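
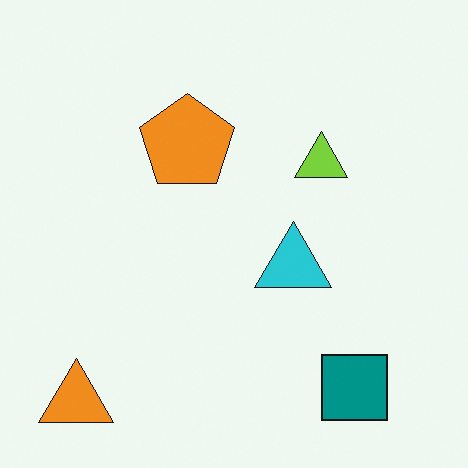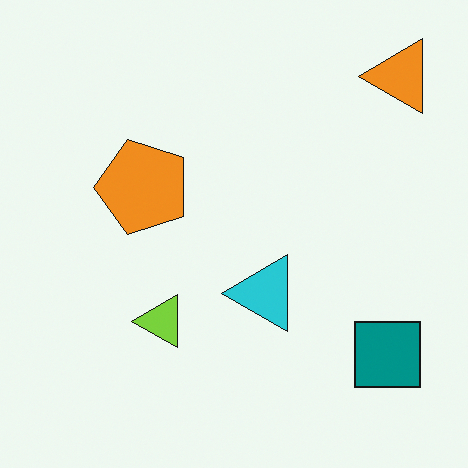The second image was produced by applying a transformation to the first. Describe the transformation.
The second image is the first transposed (reflected across the top-left ↔ bottom-right diagonal).

Shapes have swapped their row and column positions — what was in the top-right is now in the bottom-left — a diagonal reflection.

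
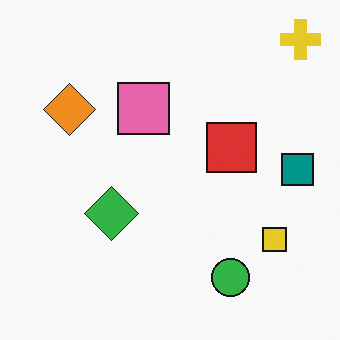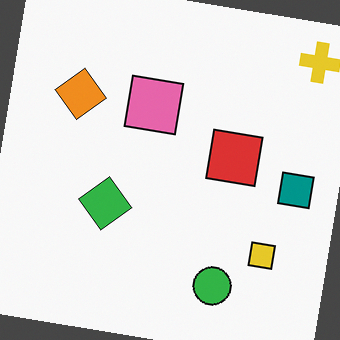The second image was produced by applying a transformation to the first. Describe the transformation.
Rotated clockwise by a slight angle.

Every shape is tilted by the same angle and the image corners show triangular fill wedges — a whole-image rotation by a non-right angle.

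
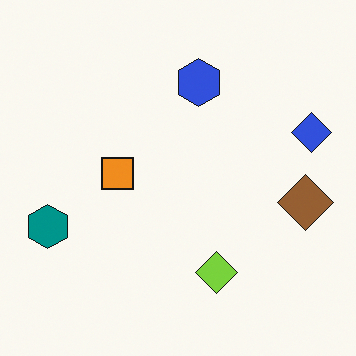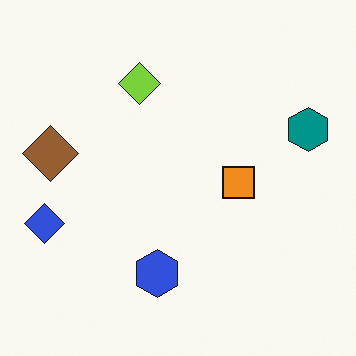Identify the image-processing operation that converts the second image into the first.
This is the original image rotated 180°.

The blue diamond sits in the left of the second image and the right of the first — consistent with a whole-image 180° rotation.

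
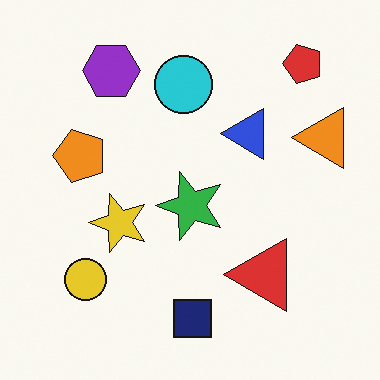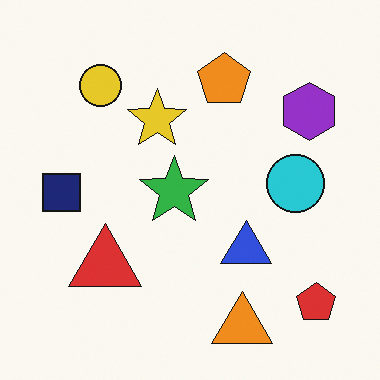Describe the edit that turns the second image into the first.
Rotated 90° counter-clockwise.

The red pentagon sits in the bottom-right of the second image and the top-right of the first — consistent with a whole-image 90° counter-clockwise rotation.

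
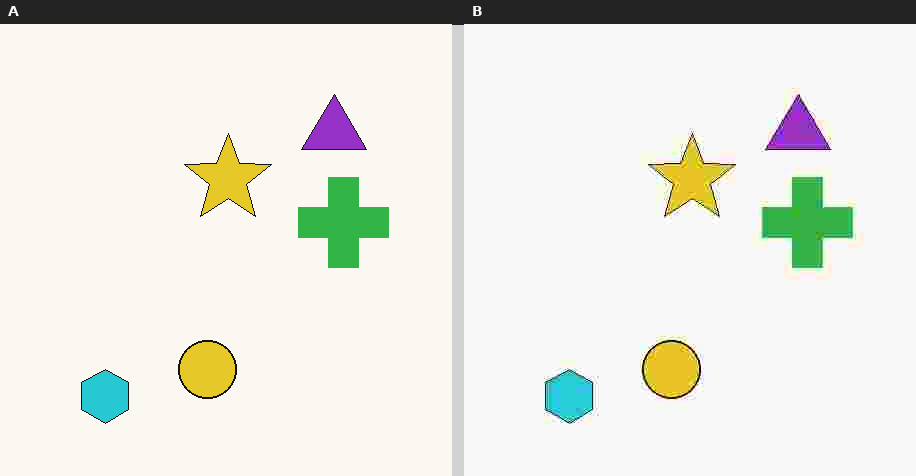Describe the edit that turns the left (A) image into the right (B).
The image was degraded with heavy JPEG compression.

Blocky 8×8 compression artifacts appear around shape edges and the flat background shows ringing — characteristic JPEG degradation.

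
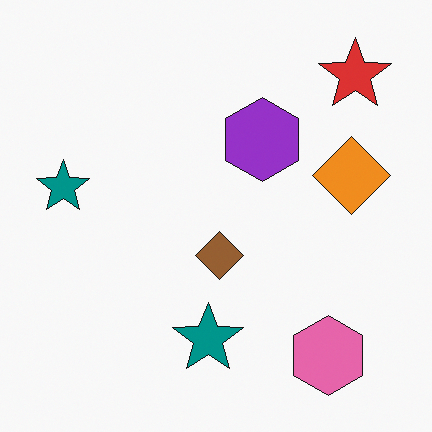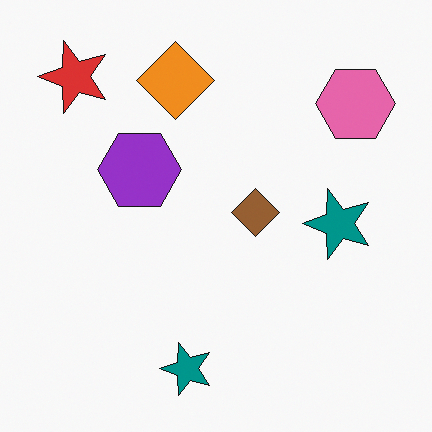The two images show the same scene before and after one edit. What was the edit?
The transformation is: rotated 90° counter-clockwise.

The red star sits in the top-right of the first image and the top-left of the second — consistent with a whole-image 90° counter-clockwise rotation.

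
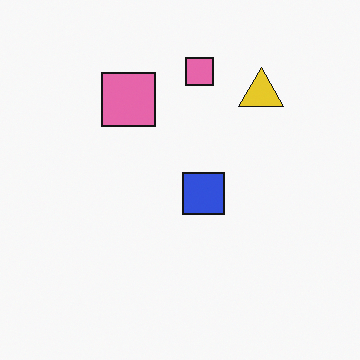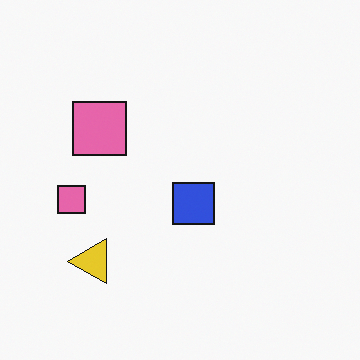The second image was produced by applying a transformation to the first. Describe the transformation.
Transposed (reflected across the top-left ↔ bottom-right diagonal).

Shapes have swapped their row and column positions — what was in the top-right is now in the bottom-left — a diagonal reflection.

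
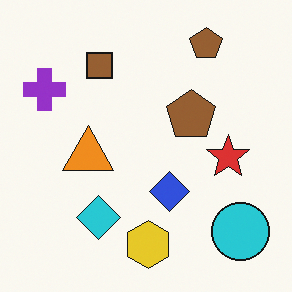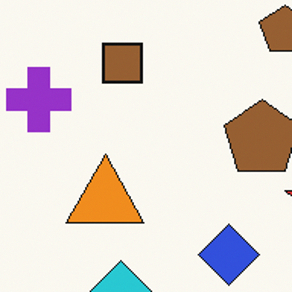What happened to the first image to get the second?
It was cropped slightly and scaled back up.

The visible shapes are larger and the field of view is narrower; shapes near the original edges may be partly or wholly outside the frame — a crop-and-rescale.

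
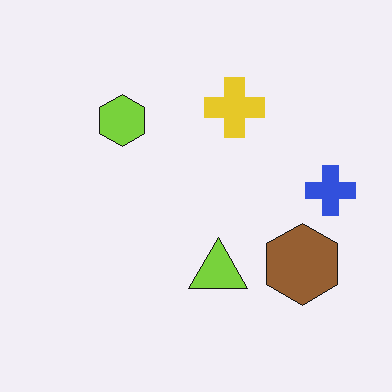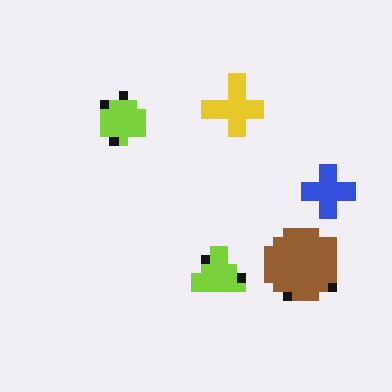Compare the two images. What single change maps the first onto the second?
Heavily pixelated into large blocks.

Shapes are reduced to large square blocks; fine edges and outlines are lost — a downscale-then-upscale (mosaic) effect.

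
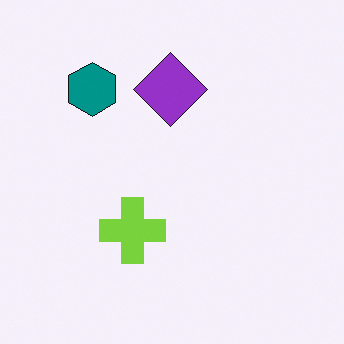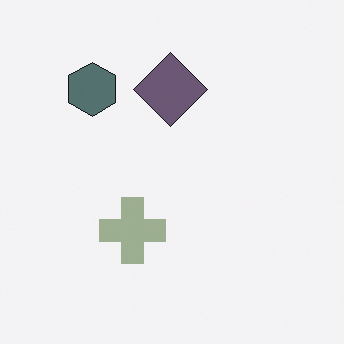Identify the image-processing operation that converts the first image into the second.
This is the original image made much more muted (saturation change).

All colors are more muted and greyish — a global saturation change.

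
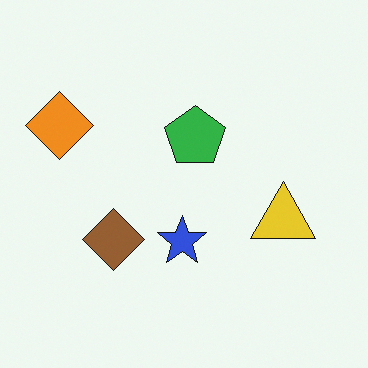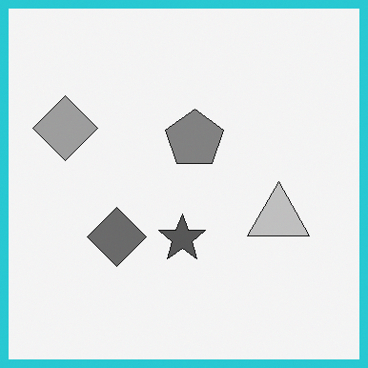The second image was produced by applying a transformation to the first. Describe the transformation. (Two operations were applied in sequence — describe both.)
Converted to grayscale, then framed with a cyan border.

All color is removed — every shape is now a shade of grey. A solid cyan frame runs around the edge of the second image, with the content slightly shrunk inside it.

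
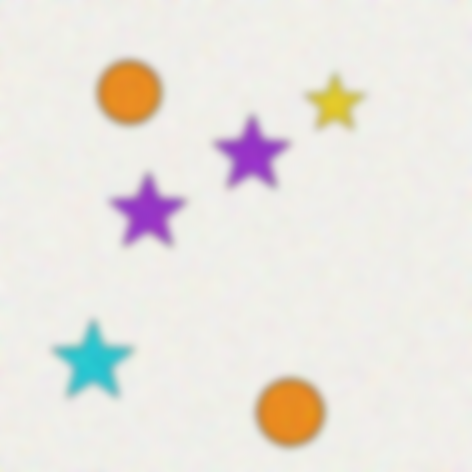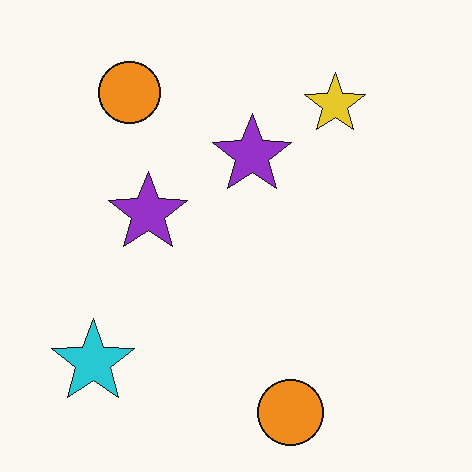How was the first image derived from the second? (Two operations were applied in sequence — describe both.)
It was degraded with heavy additive noise, then noticeably gaussian-blurred.

Random speckle covers the whole image, including the flat background. Shape edges and outlines are uniformly softened across the whole image.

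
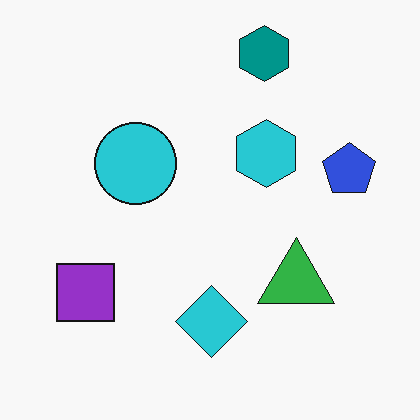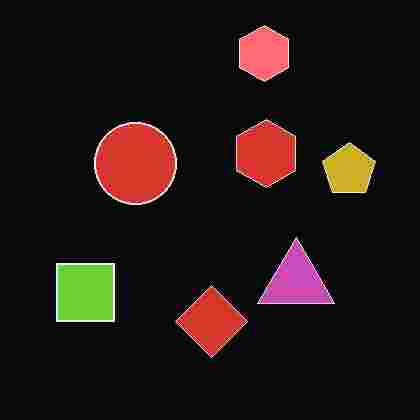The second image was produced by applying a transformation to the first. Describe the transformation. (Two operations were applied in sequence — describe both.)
The second image is the first color-inverted (negative), then heavily JPEG-compressed with obvious blocking artifacts.

The light background has become dark and every shape's color is its complement — a photographic negative. Blocky 8×8 compression artifacts appear around shape edges and the flat background shows ringing — characteristic JPEG degradation.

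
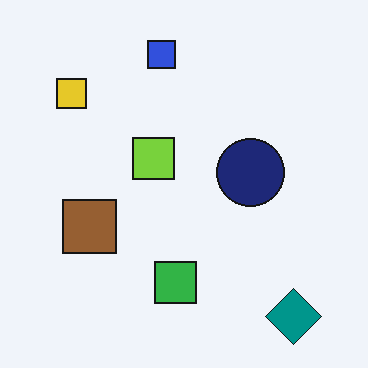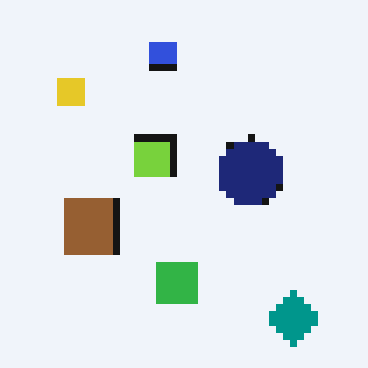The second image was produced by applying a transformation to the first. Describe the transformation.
The image was pixelated into visible square blocks.

Shapes are reduced to large square blocks; fine edges and outlines are lost — a downscale-then-upscale (mosaic) effect.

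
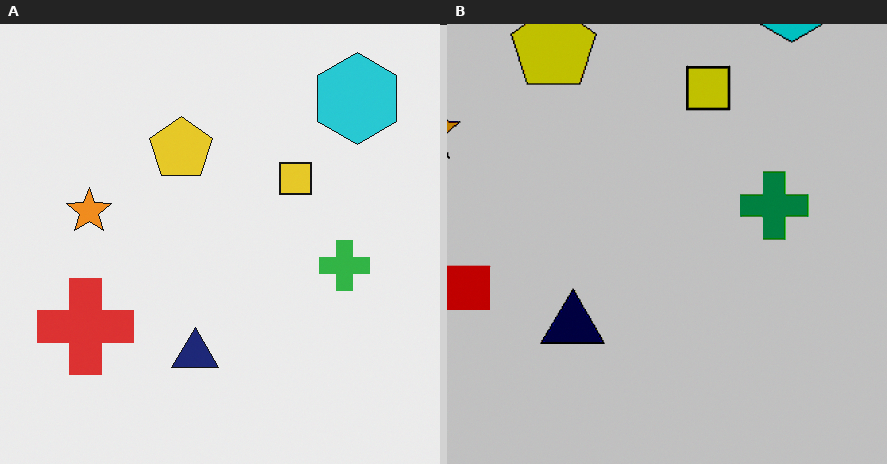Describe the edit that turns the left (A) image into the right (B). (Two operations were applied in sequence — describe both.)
Cropped to a modestly smaller region and rescaled, then aggressively posterized.

The visible shapes are larger and the field of view is narrower; shapes near the original edges may be partly or wholly outside the frame — a crop-and-rescale. Each flat color has snapped to a coarser quantized level — most visibly, the near-white background has dropped to a flat grey.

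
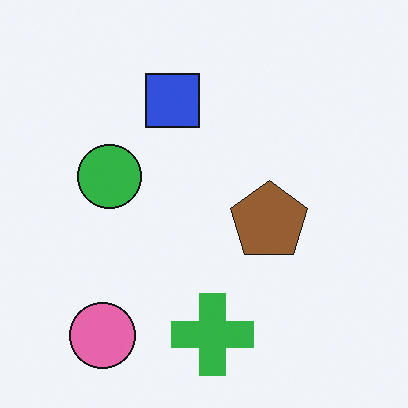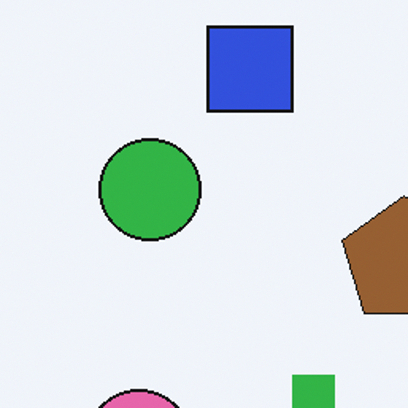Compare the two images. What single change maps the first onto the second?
This is the original image cropped slightly and scaled back up.

The visible shapes are larger and the field of view is narrower; shapes near the original edges may be partly or wholly outside the frame — a crop-and-rescale.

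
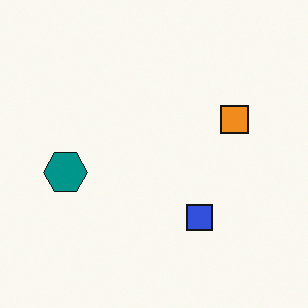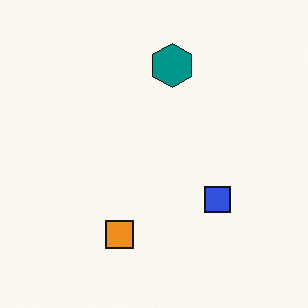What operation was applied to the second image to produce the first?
The first image is the second transposed (reflected across the top-left ↔ bottom-right diagonal).

Shapes have swapped their row and column positions — what was in the top-right is now in the bottom-left — a diagonal reflection.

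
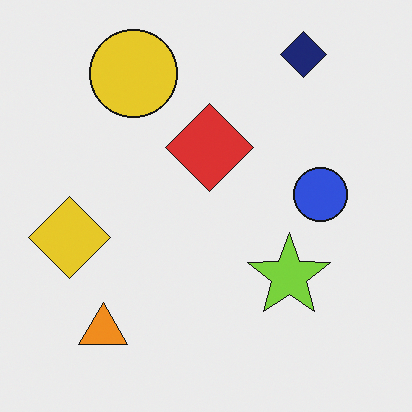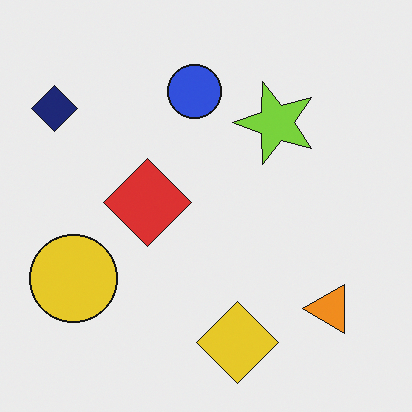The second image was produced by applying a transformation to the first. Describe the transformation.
It was rotated 90° counter-clockwise.

The navy diamond sits in the top-right of the first image and the top-left of the second — consistent with a whole-image 90° counter-clockwise rotation.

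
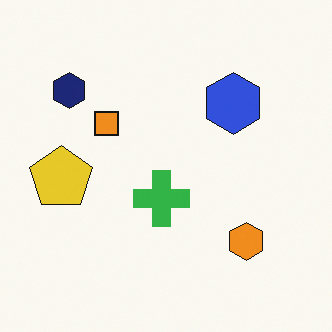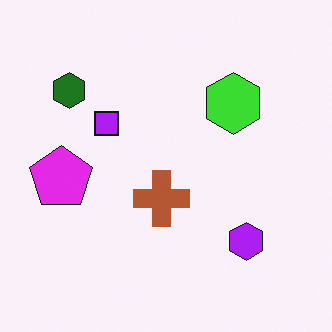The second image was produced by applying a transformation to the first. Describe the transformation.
The second image is the first hue-shifted through roughly half the color wheel.

Every shape's color has rotated by the same amount around the hue wheel — a uniform hue shift.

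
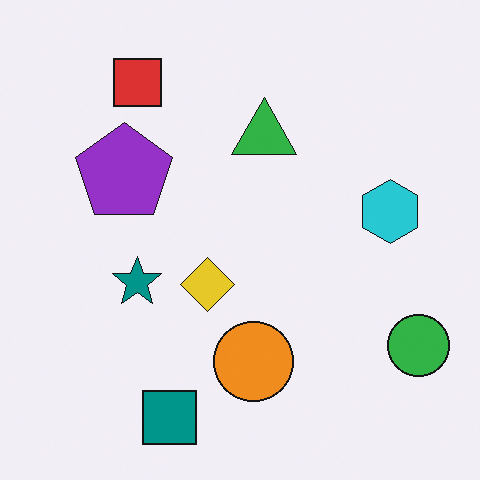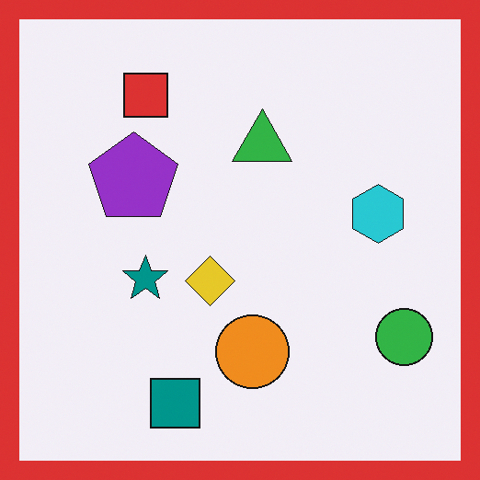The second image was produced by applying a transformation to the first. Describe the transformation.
The transformation is: framed with a red border.

A solid red frame runs around the edge of the second image, with the content slightly shrunk inside it.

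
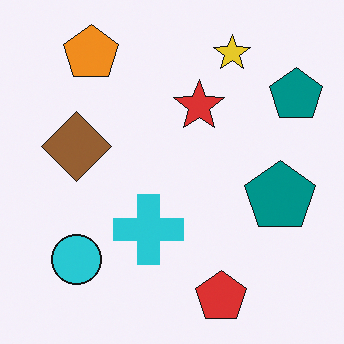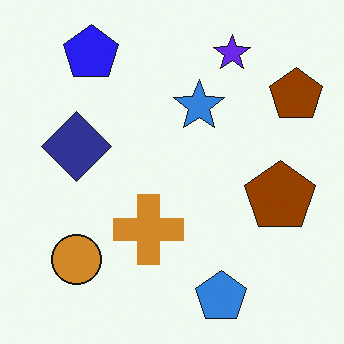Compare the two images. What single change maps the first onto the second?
The image was hue-shifted through roughly half the color wheel.

Every shape's color has rotated by the same amount around the hue wheel — a uniform hue shift.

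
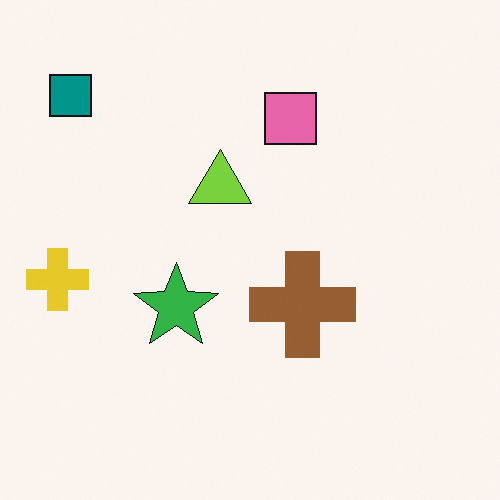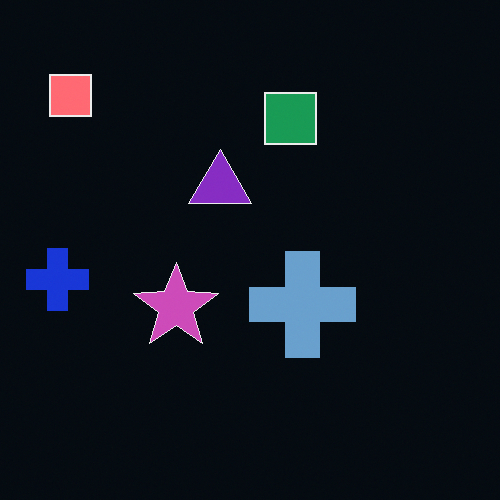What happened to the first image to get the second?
The image was color-inverted (negative).

The light background has become dark and every shape's color is its complement — a photographic negative.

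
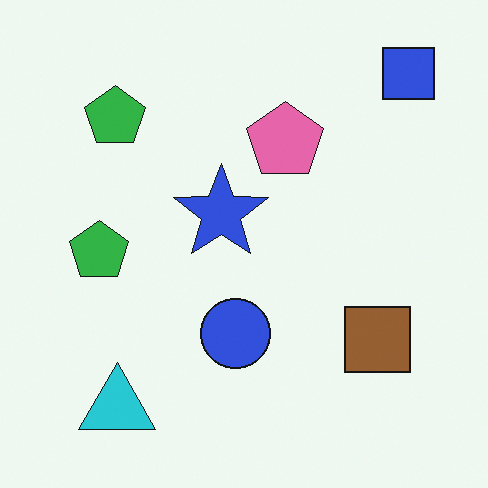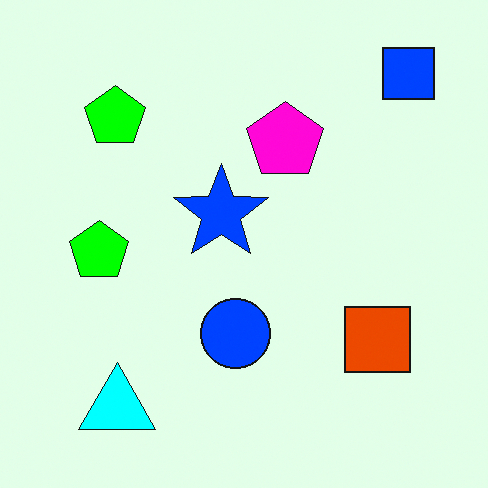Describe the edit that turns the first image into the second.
The second image is the first made much more vivid (saturation change).

All colors are more vivid — a global saturation change.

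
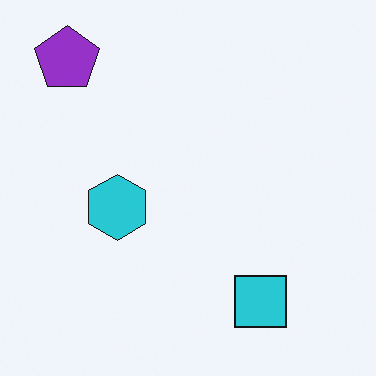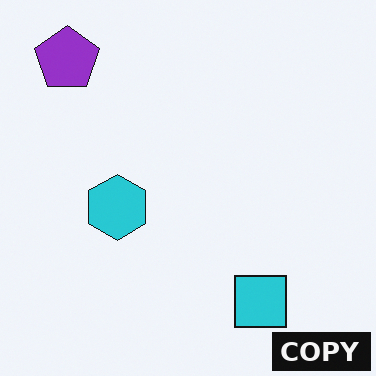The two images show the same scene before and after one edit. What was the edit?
The transformation is: watermarked with the text "COPY" in the lower-right corner.

A dark label reading "COPY" appears in the lower-right corner.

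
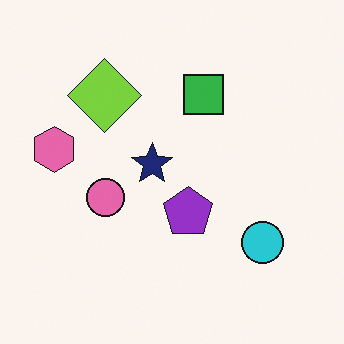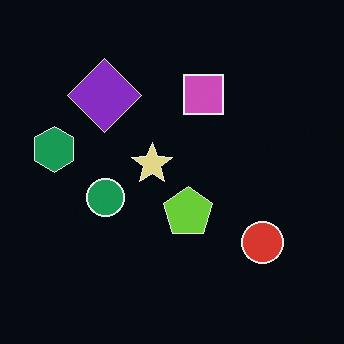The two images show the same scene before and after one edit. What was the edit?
The transformation is: color-inverted (negative).

The light background has become dark and every shape's color is its complement — a photographic negative.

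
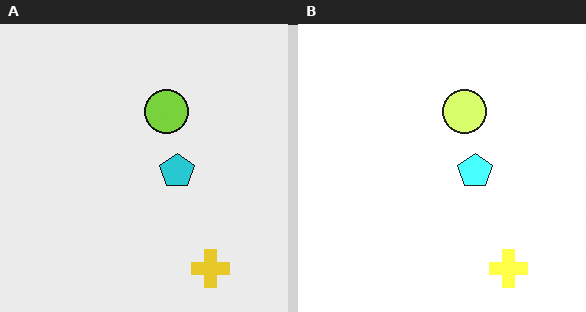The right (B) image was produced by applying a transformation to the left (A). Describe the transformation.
The transformation is: noticeably brightened.

Every pixel — background and shapes alike — is uniformly brightened.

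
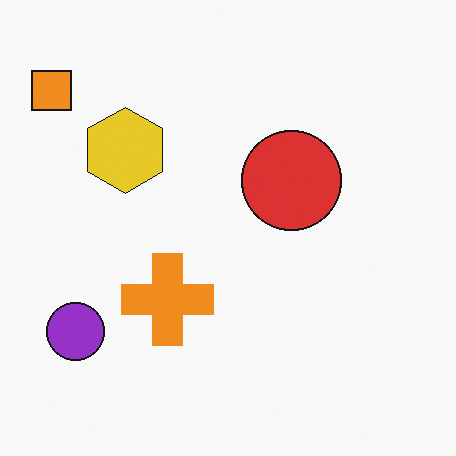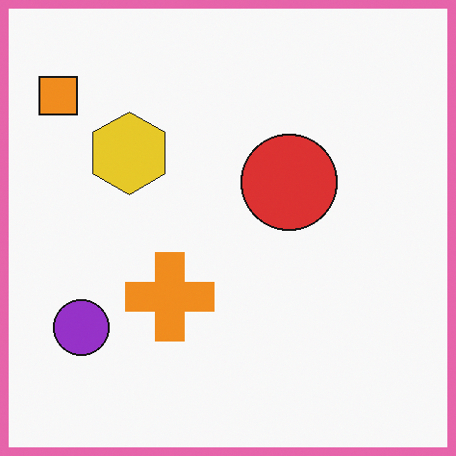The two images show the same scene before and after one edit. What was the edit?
Framed with a pink border.

A solid pink frame runs around the edge of the second image, with the content slightly shrunk inside it.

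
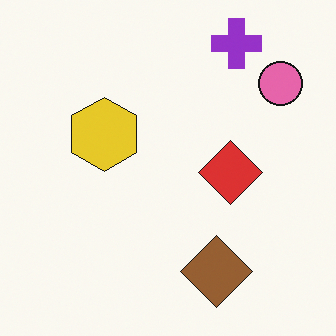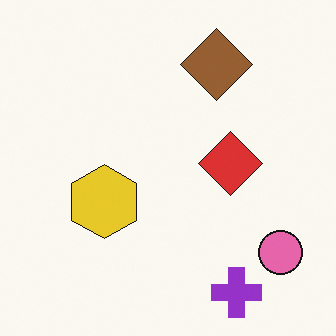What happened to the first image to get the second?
It was flipped vertically (top ↔ bottom).

The purple cross is in the top-right of the first image and the bottom-right of the second — shapes on opposite sides of the horizontal midline have swapped in a mirror flip.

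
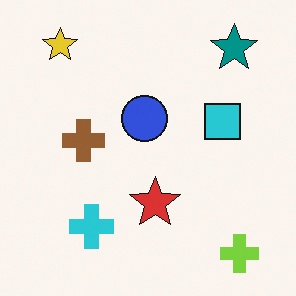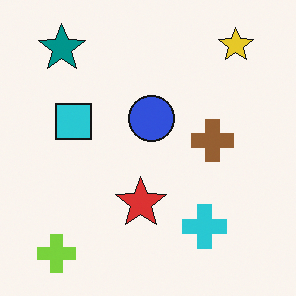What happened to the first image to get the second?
The image was flipped horizontally (left ↔ right).

The lime cross is in the bottom-right of the first image and the bottom-left of the second — shapes on opposite sides of the vertical midline have swapped in a mirror flip.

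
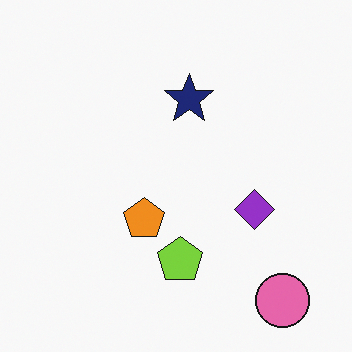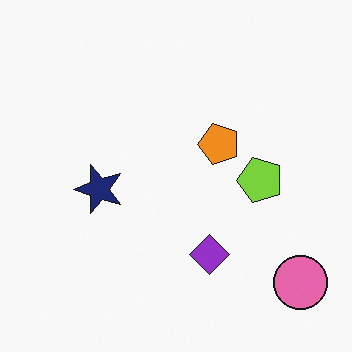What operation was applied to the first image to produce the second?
The image was transposed (reflected across the top-left ↔ bottom-right diagonal).

Shapes have swapped their row and column positions — what was in the top-right is now in the bottom-left — a diagonal reflection.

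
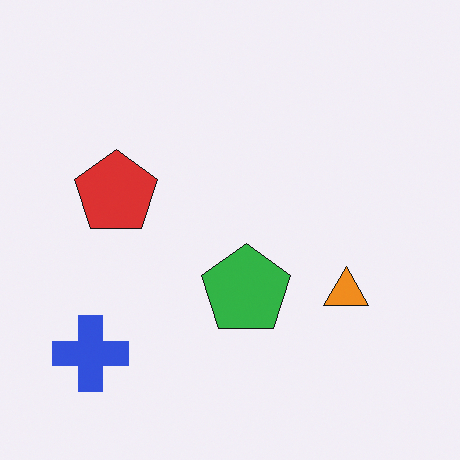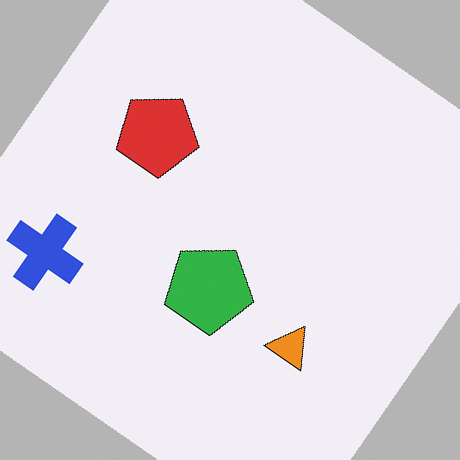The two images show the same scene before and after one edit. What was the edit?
Rotated clockwise by a large amount — several tens of degrees.

Every shape is tilted by the same angle and the image corners show triangular fill wedges — a whole-image rotation by a non-right angle.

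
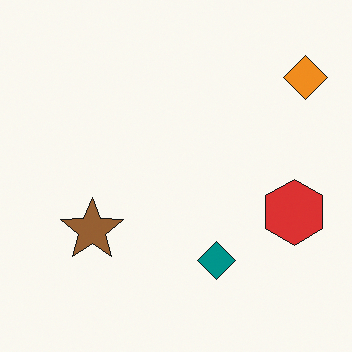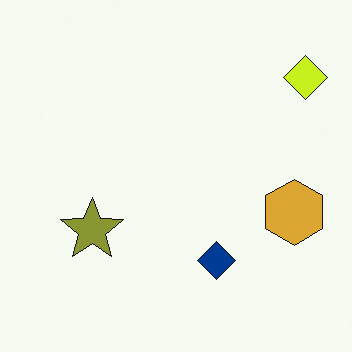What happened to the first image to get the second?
The transformation is: hue-shifted slightly.

Every shape's color has rotated by the same amount around the hue wheel — a uniform hue shift.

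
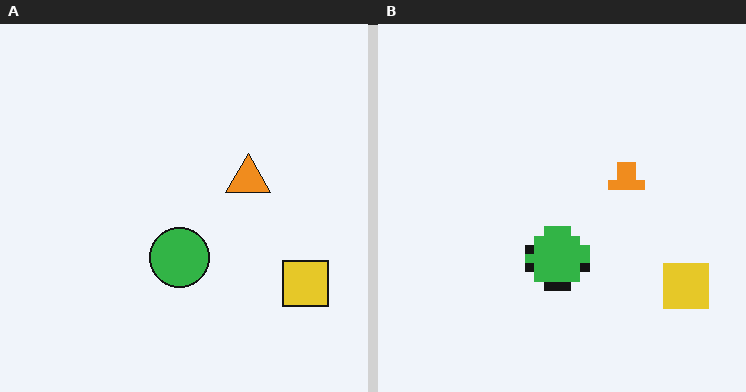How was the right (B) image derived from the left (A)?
The right (B) image is the left (A) coarsely pixelated.

Shapes are reduced to large square blocks; fine edges and outlines are lost — a downscale-then-upscale (mosaic) effect.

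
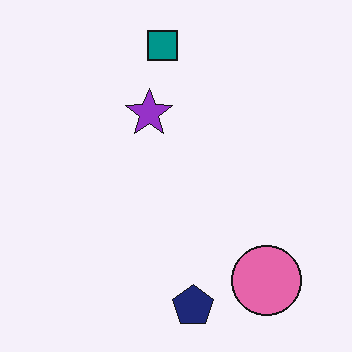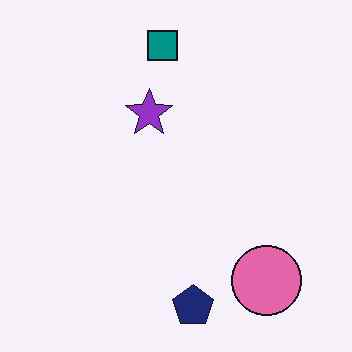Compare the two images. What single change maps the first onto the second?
This is the original image JPEG-compressed with visible artifacts.

Blocky 8×8 compression artifacts appear around shape edges and the flat background shows ringing — characteristic JPEG degradation.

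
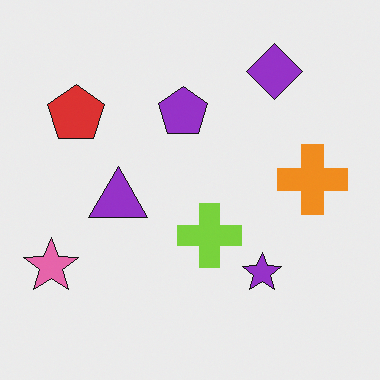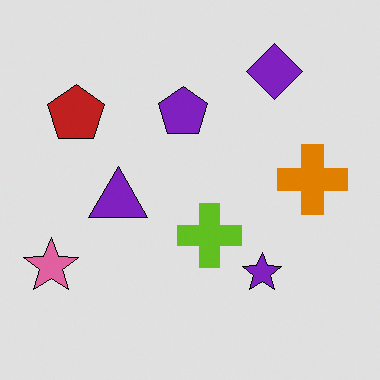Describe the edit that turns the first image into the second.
The second image is the first moderately posterized.

Each flat color has snapped to a coarser quantized level — most visibly, the near-white background has dropped to a flat grey.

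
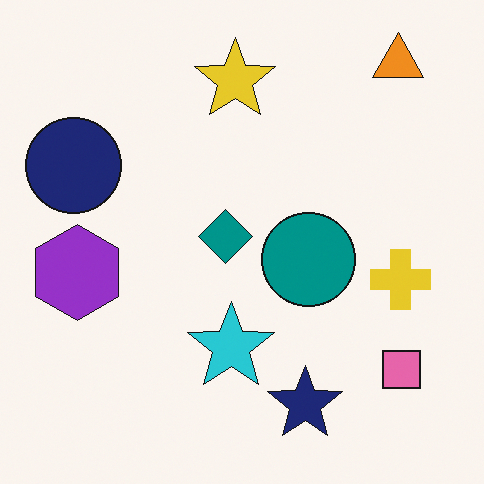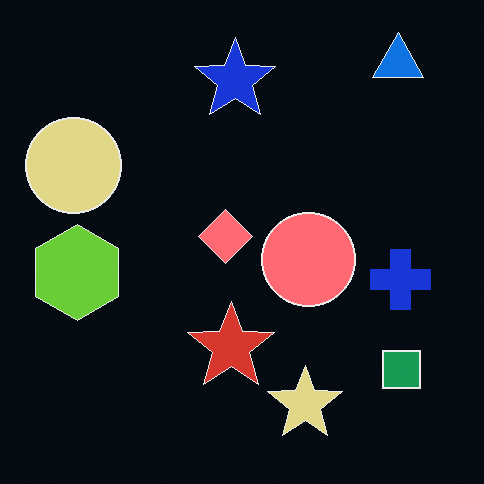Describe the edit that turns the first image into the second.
The image was color-inverted (negative).

The light background has become dark and every shape's color is its complement — a photographic negative.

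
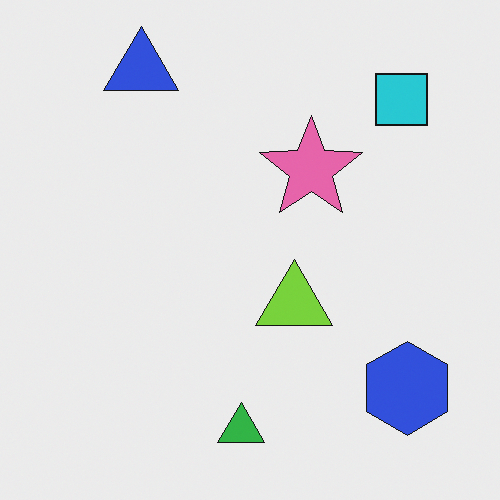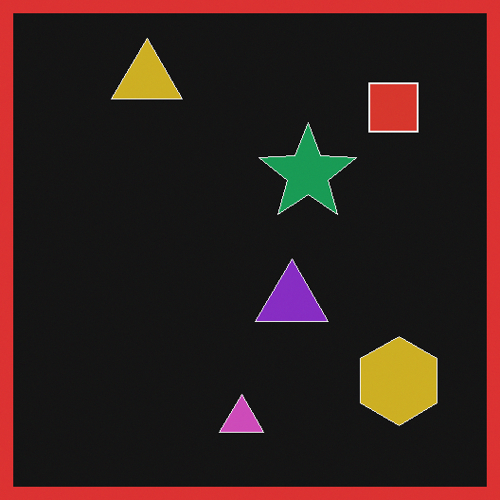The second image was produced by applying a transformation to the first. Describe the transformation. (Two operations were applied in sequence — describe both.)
It was color-inverted (negative), then framed with a red border.

The light background has become dark and every shape's color is its complement — a photographic negative. A solid red frame runs around the edge of the second image, with the content slightly shrunk inside it.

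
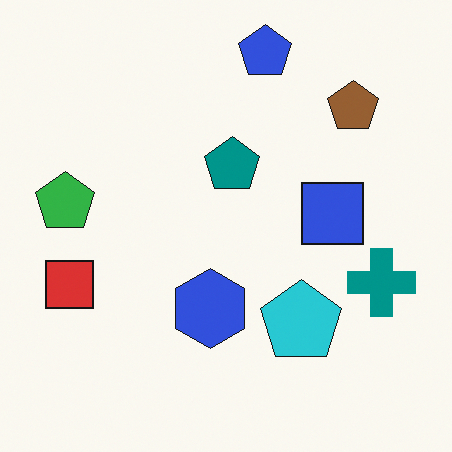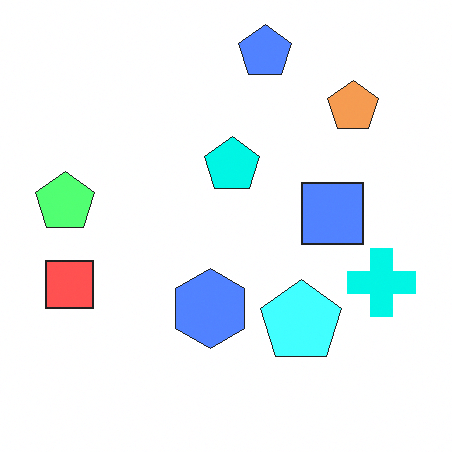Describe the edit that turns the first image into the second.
The transformation is: noticeably brightened.

Every pixel — background and shapes alike — is uniformly brightened.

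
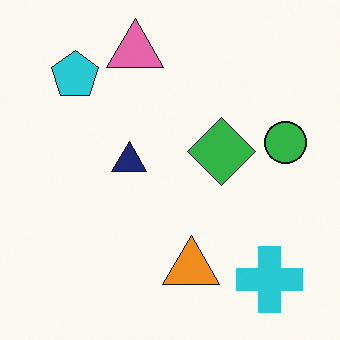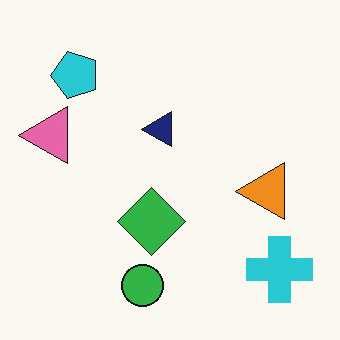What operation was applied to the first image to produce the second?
The image was transposed (reflected across the top-left ↔ bottom-right diagonal).

Shapes have swapped their row and column positions — what was in the top-right is now in the bottom-left — a diagonal reflection.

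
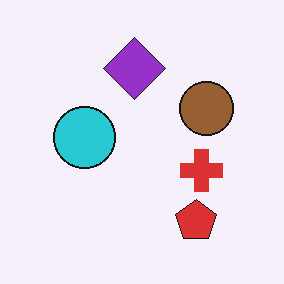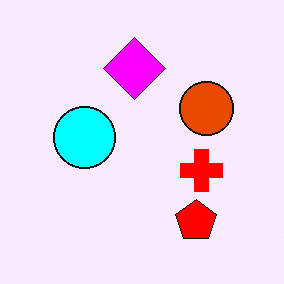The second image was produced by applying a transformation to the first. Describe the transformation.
The transformation is: heavily oversaturated.

All colors are more vivid — a global saturation change.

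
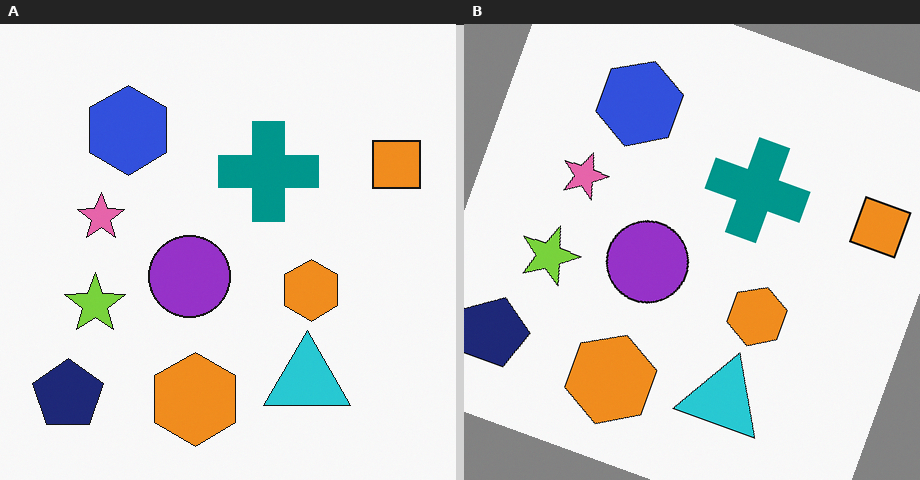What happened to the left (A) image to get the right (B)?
This is the original image rotated clockwise by a moderate amount.

Every shape is tilted by the same angle and the image corners show triangular fill wedges — a whole-image rotation by a non-right angle.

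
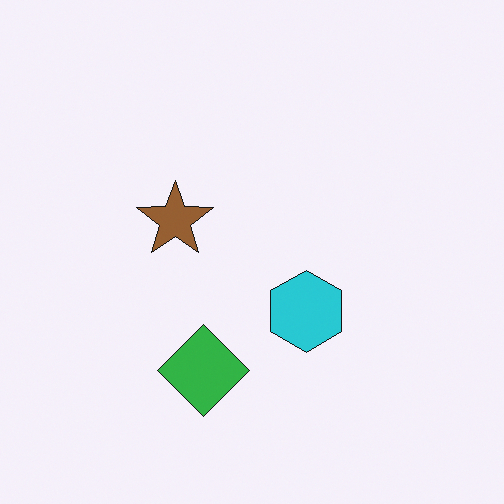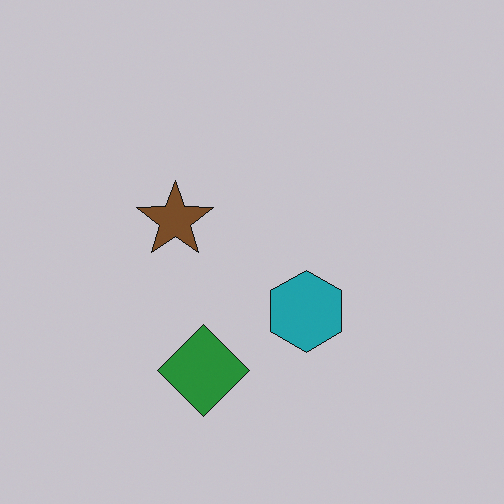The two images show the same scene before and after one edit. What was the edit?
The transformation is: slightly darkened.

Every pixel — background and shapes alike — is uniformly darkened.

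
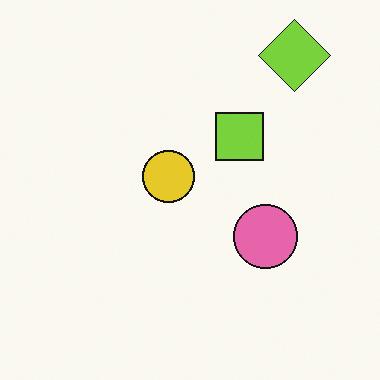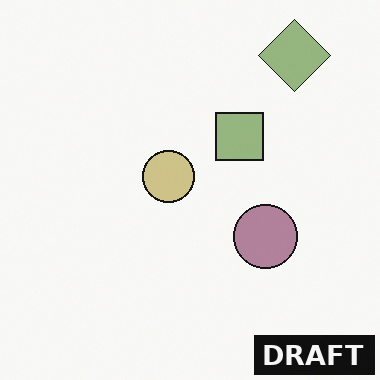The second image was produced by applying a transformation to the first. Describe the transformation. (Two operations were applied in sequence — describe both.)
The transformation is: made much more muted (saturation change), then watermarked with the text "DRAFT" in the lower-right corner.

All colors are more muted and greyish — a global saturation change. A dark label reading "DRAFT" appears in the lower-right corner.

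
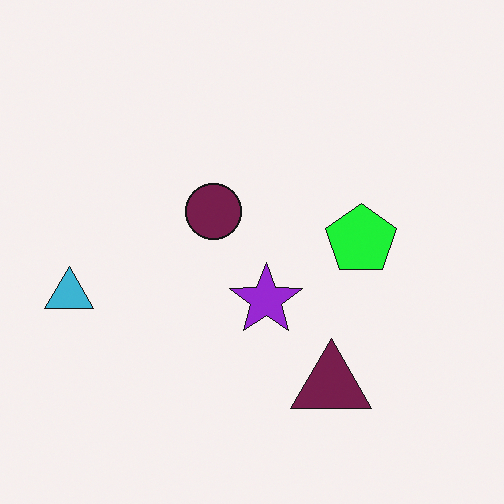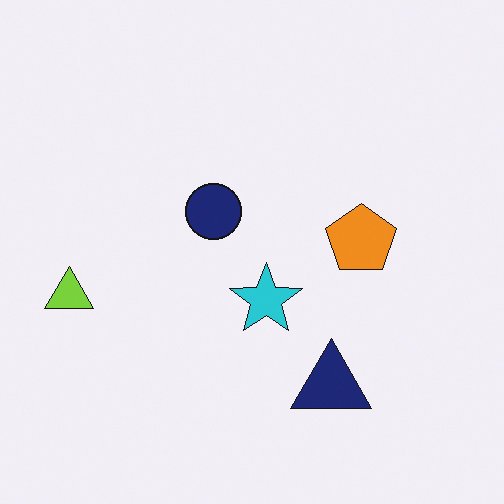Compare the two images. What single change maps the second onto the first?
This is the original image hue-shifted through roughly a third of the color wheel.

Every shape's color has rotated by the same amount around the hue wheel — a uniform hue shift.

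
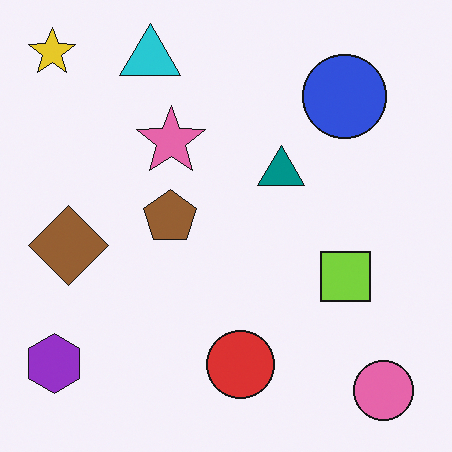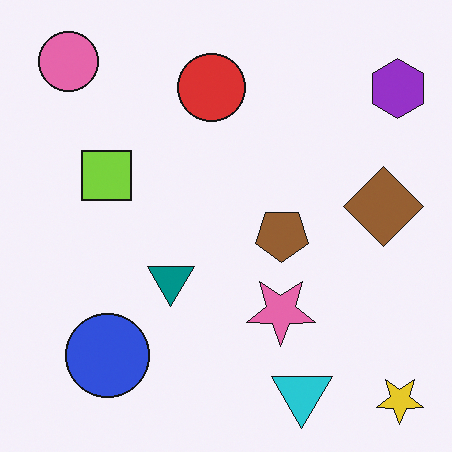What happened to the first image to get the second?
This is the original image rotated 180°.

The yellow star sits in the top-left of the first image and the bottom-right of the second — consistent with a whole-image 180° rotation.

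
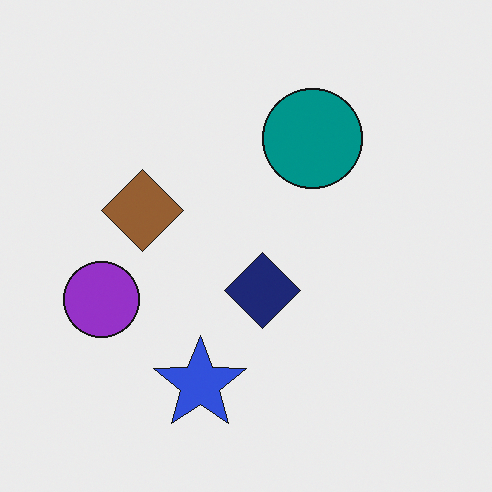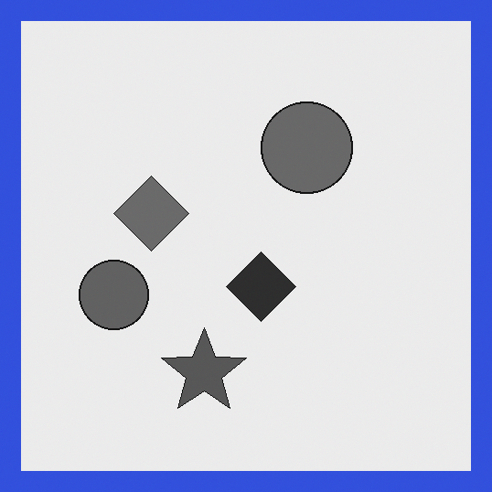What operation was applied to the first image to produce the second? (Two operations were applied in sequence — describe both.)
This is the original image converted to grayscale, then framed with a blue border.

All color is removed — every shape is now a shade of grey. A solid blue frame runs around the edge of the second image, with the content slightly shrunk inside it.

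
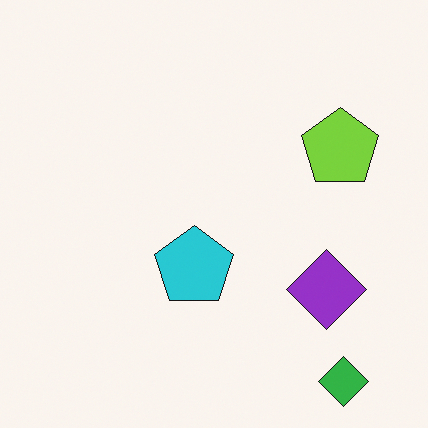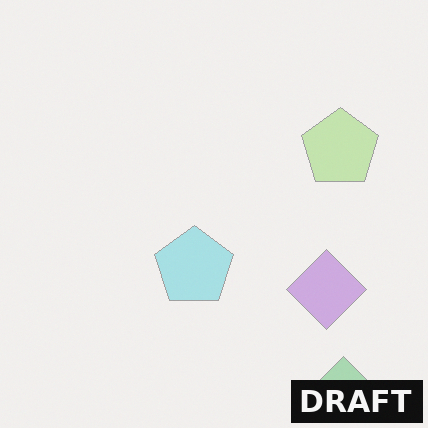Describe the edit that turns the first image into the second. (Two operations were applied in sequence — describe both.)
This is the original image given much lower contrast, then watermarked with the text "DRAFT" in the lower-right corner.

Tones are pushed toward mid-grey across the whole image — a global contrast change. A dark label reading "DRAFT" appears in the lower-right corner.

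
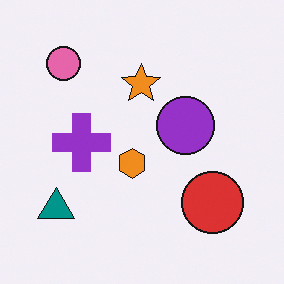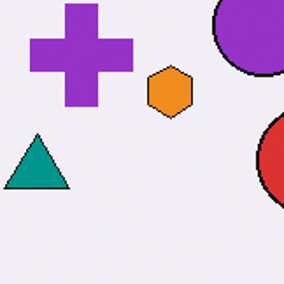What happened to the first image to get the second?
The transformation is: cropped tightly and scaled back up.

The visible shapes are larger and the field of view is narrower; shapes near the original edges may be partly or wholly outside the frame — a crop-and-rescale.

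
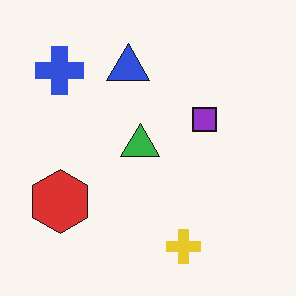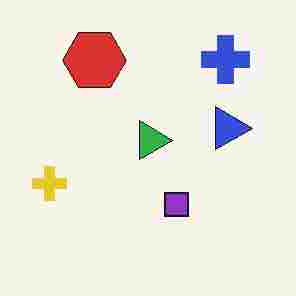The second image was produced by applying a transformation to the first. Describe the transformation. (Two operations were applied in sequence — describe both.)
The image was degraded with heavy JPEG compression, then rotated 90° clockwise.

Blocky 8×8 compression artifacts appear around shape edges and the flat background shows ringing — characteristic JPEG degradation. The blue cross sits in the top-left of the first image and the top-right of the second — consistent with a whole-image 90° clockwise rotation.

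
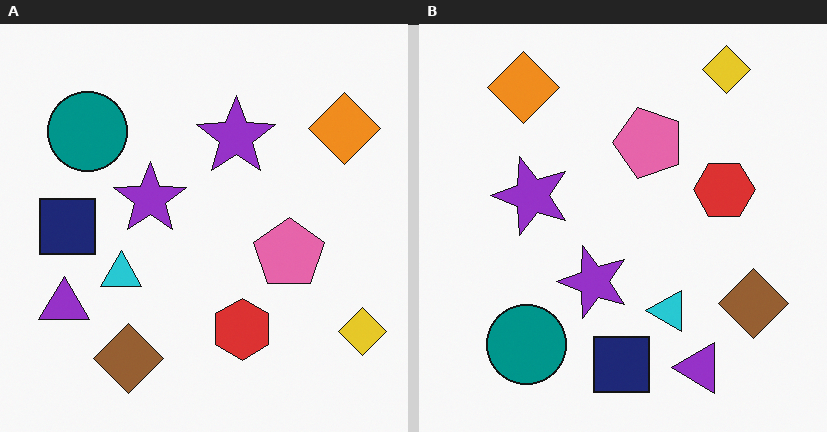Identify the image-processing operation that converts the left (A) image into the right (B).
The image was rotated 90° counter-clockwise.

The yellow diamond sits in the bottom-right of the left (A) image and the top-right of the right (B) — consistent with a whole-image 90° counter-clockwise rotation.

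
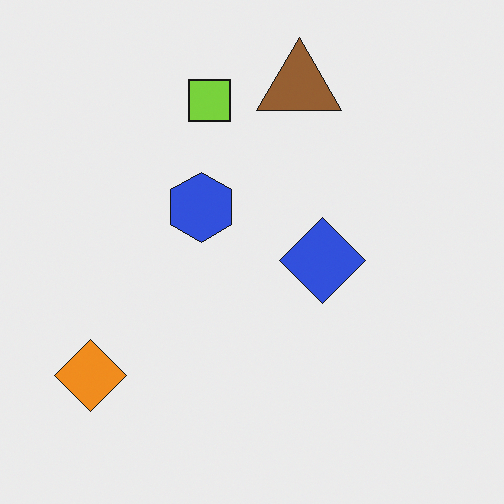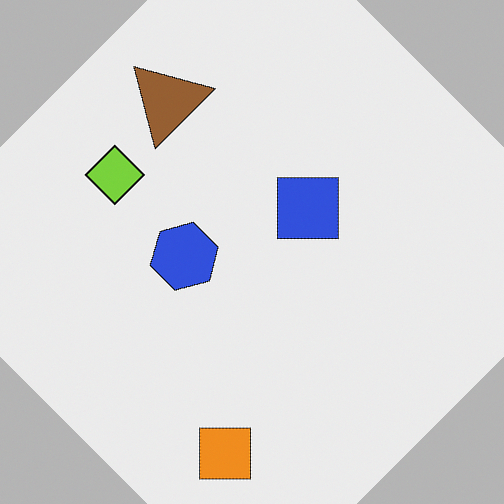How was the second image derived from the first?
Rotated counter-clockwise by a large amount — several tens of degrees.

Every shape is tilted by the same angle and the image corners show triangular fill wedges — a whole-image rotation by a non-right angle.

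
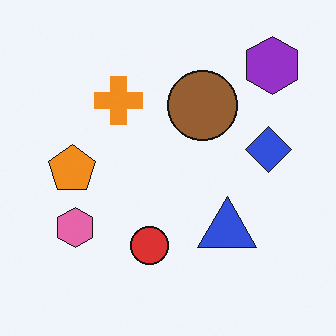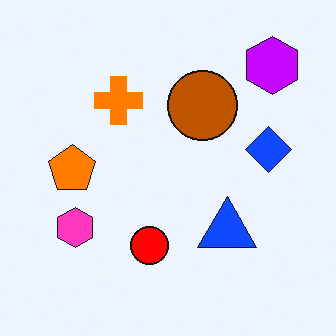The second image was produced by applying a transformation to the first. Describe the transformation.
Made much more vivid (saturation change).

All colors are more vivid — a global saturation change.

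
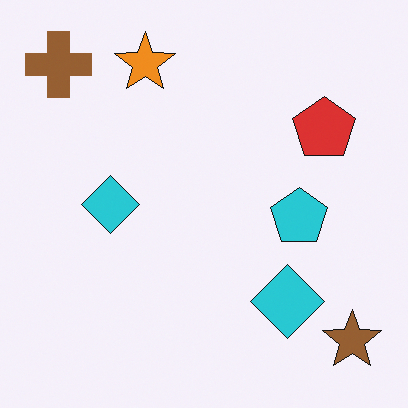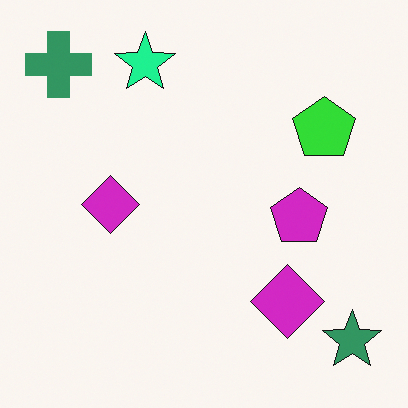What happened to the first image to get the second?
This is the original image hue-shifted by a moderate amount.

Every shape's color has rotated by the same amount around the hue wheel — a uniform hue shift.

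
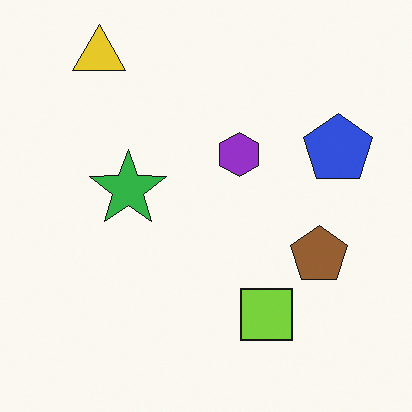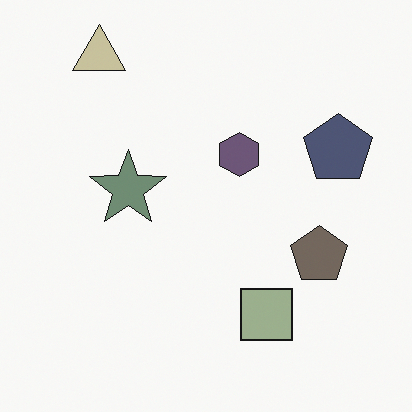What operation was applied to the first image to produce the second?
The second image is the first heavily desaturated.

All colors are more muted and greyish — a global saturation change.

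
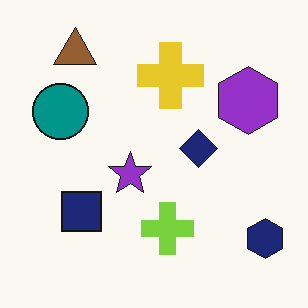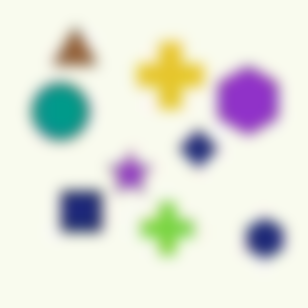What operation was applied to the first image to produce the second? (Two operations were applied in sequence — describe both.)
The image was heavily JPEG-compressed with obvious blocking artifacts, then heavily blurred.

Blocky 8×8 compression artifacts appear around shape edges and the flat background shows ringing — characteristic JPEG degradation. Shape edges and outlines are uniformly softened across the whole image.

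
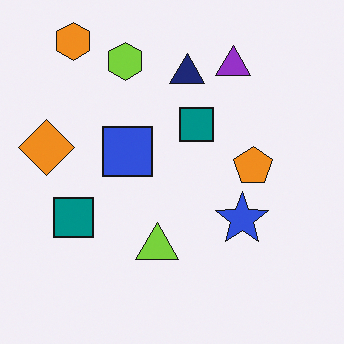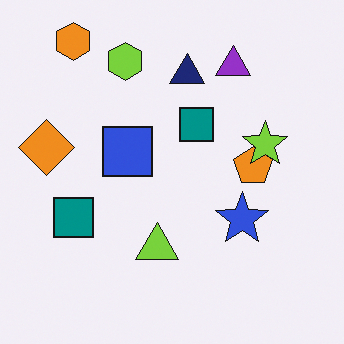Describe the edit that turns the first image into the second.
The second image is the first overlaid with an additional lime star.

A lime star appears in the second image that is absent from the first.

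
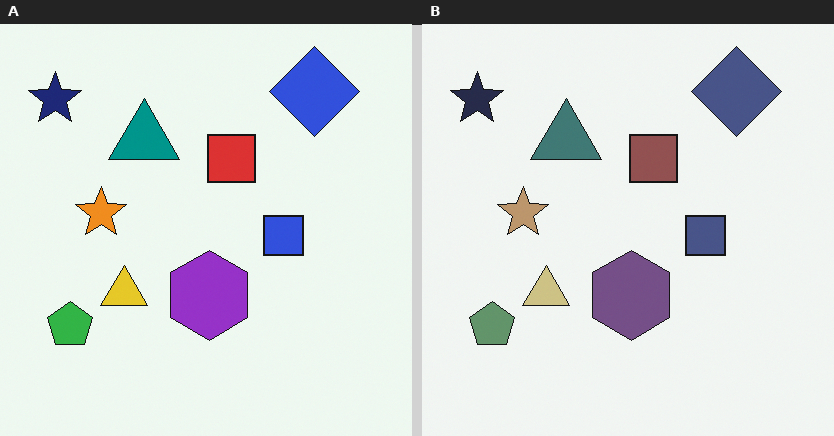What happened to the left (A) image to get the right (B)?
It was made much more muted (saturation change).

All colors are more muted and greyish — a global saturation change.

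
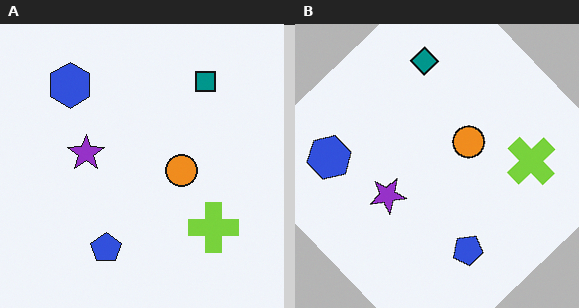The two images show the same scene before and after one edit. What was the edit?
The transformation is: rotated counter-clockwise by a large amount — several tens of degrees.

Every shape is tilted by the same angle and the image corners show triangular fill wedges — a whole-image rotation by a non-right angle.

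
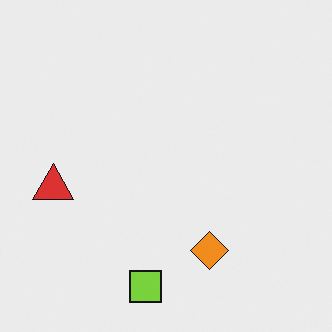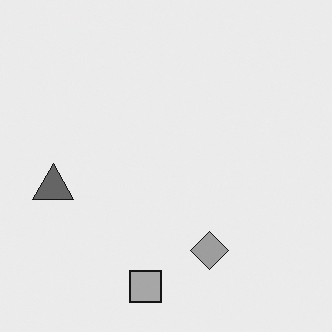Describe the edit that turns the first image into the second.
The second image is the first converted to grayscale.

All color is removed — every shape is now a shade of grey.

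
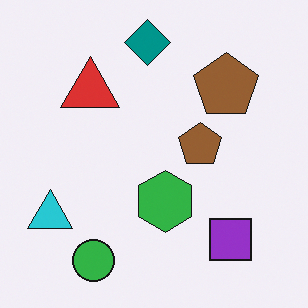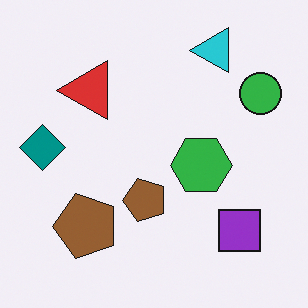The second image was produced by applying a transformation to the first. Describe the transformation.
The image was transposed (reflected across the top-left ↔ bottom-right diagonal).

Shapes have swapped their row and column positions — what was in the top-right is now in the bottom-left — a diagonal reflection.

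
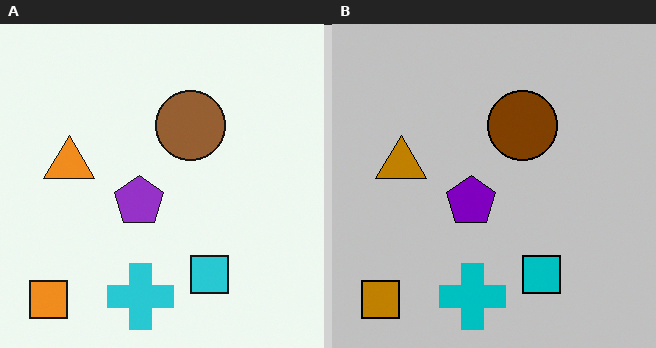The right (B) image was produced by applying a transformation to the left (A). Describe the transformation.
It was aggressively posterized.

Each flat color has snapped to a coarser quantized level — most visibly, the near-white background has dropped to a flat grey.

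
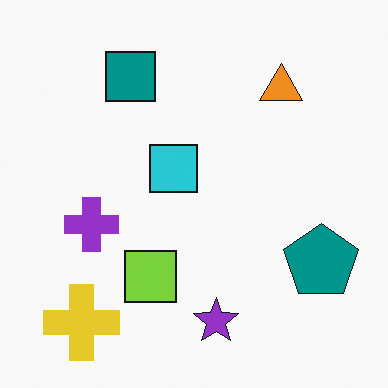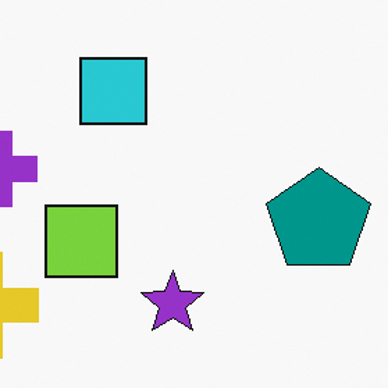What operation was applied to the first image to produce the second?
It was cropped to a modestly smaller region and rescaled.

The visible shapes are larger and the field of view is narrower; shapes near the original edges may be partly or wholly outside the frame — a crop-and-rescale.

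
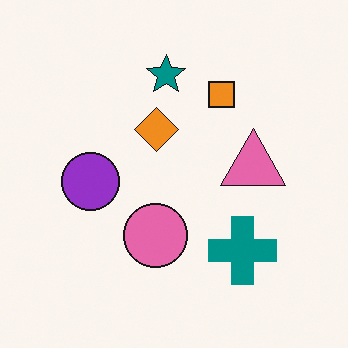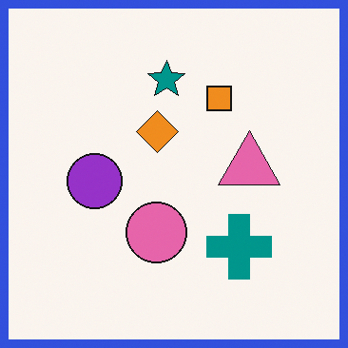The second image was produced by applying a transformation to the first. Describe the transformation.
This is the original image framed with a blue border.

A solid blue frame runs around the edge of the second image, with the content slightly shrunk inside it.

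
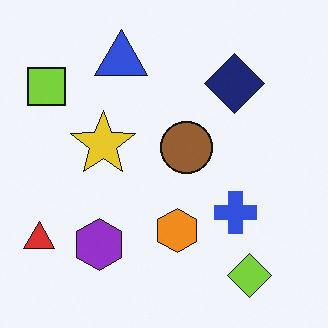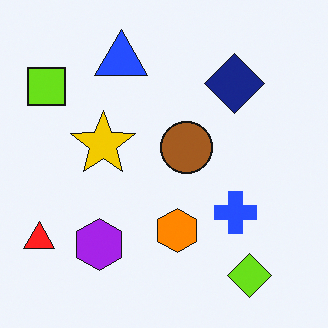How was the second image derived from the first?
The second image is the first slightly oversaturated.

All colors are more vivid — a global saturation change.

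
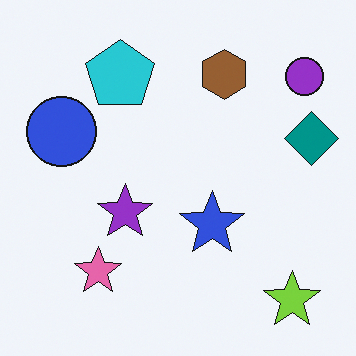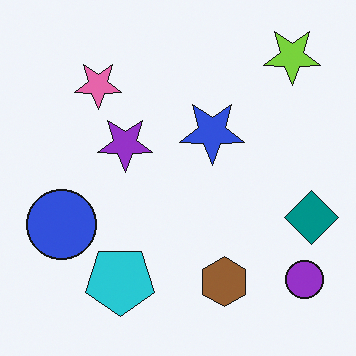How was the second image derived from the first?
It was flipped vertically (top ↔ bottom).

The lime star is in the bottom-right of the first image and the top-right of the second — shapes on opposite sides of the horizontal midline have swapped in a mirror flip.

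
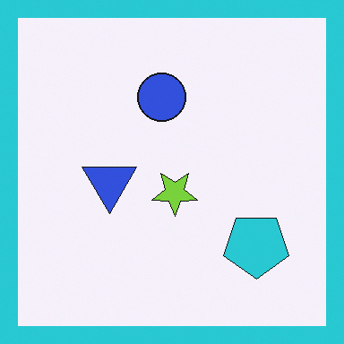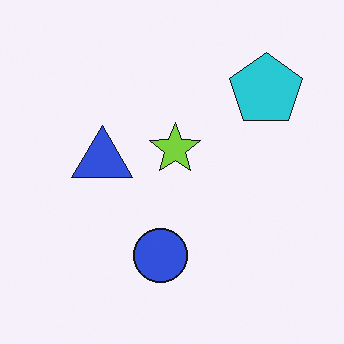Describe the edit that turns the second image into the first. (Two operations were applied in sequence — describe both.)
The image was flipped vertically (top ↔ bottom), then framed with a cyan border.

The blue circle is in the bottom of the second image and the top of the first — shapes on opposite sides of the horizontal midline have swapped in a mirror flip. A solid cyan frame runs around the edge of the first image, with the content slightly shrunk inside it.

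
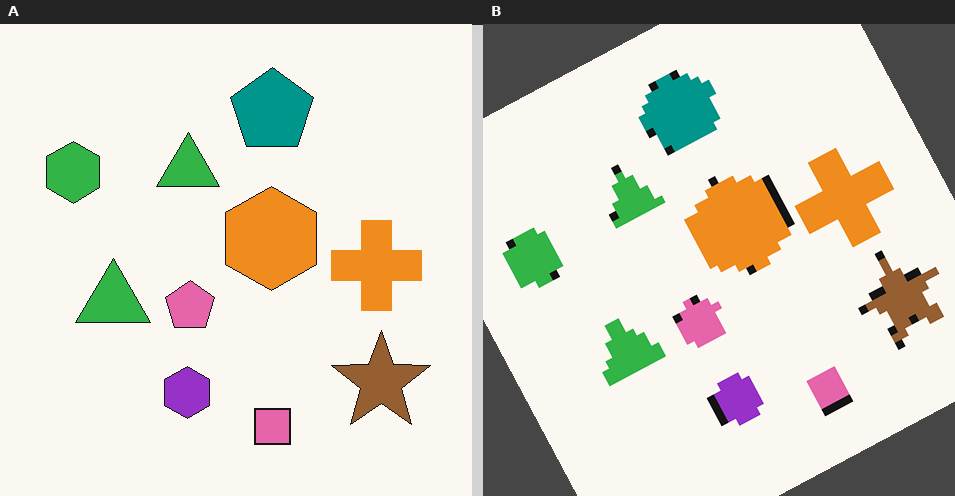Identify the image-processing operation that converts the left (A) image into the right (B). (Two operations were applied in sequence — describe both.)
The transformation is: moderately pixelated, then rotated counter-clockwise by a moderate amount.

Shapes are reduced to large square blocks; fine edges and outlines are lost — a downscale-then-upscale (mosaic) effect. Every shape is tilted by the same angle and the image corners show triangular fill wedges — a whole-image rotation by a non-right angle.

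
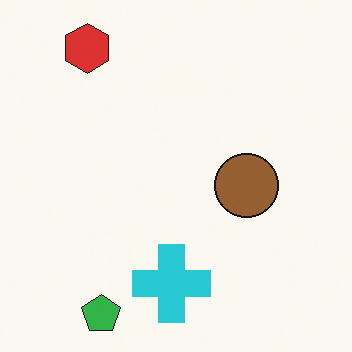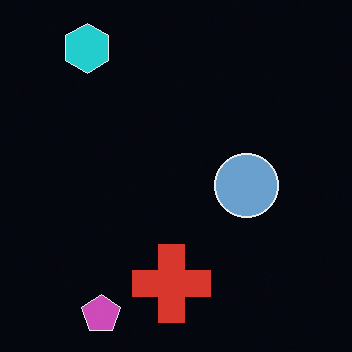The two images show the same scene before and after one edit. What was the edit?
The image was color-inverted (negative).

The light background has become dark and every shape's color is its complement — a photographic negative.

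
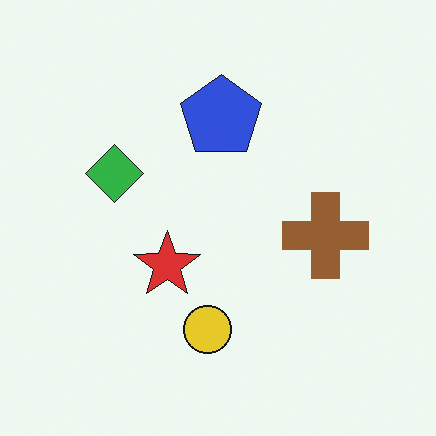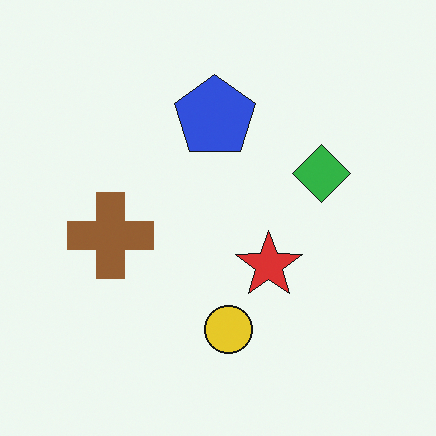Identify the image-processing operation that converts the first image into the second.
Flipped horizontally (left ↔ right).

The brown cross is in the right of the first image and the left of the second — shapes on opposite sides of the vertical midline have swapped in a mirror flip.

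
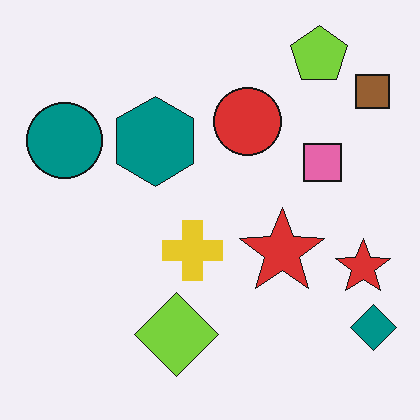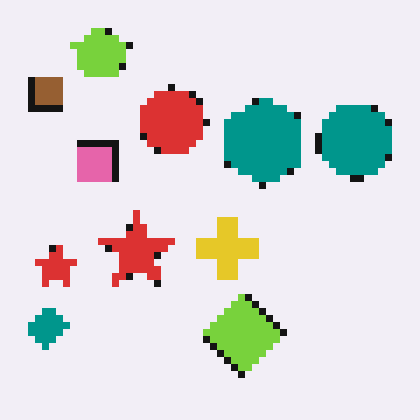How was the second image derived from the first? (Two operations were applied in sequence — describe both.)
It was flipped horizontally (left ↔ right), then pixelated into visible square blocks.

The teal diamond is in the bottom-right of the first image and the bottom-left of the second — shapes on opposite sides of the vertical midline have swapped in a mirror flip. Shapes are reduced to large square blocks; fine edges and outlines are lost — a downscale-then-upscale (mosaic) effect.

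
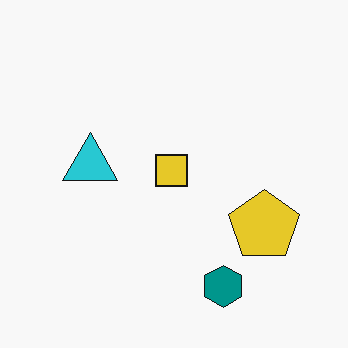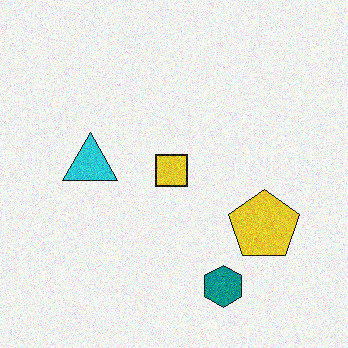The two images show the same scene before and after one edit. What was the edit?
The transformation is: degraded with moderate additive noise.

Random speckle covers the whole image, including the flat background.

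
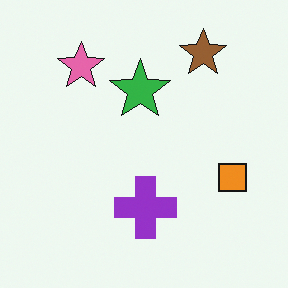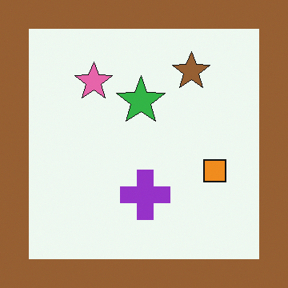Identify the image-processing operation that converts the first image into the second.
This is the original image framed with a brown border.

A solid brown frame runs around the edge of the second image, with the content slightly shrunk inside it.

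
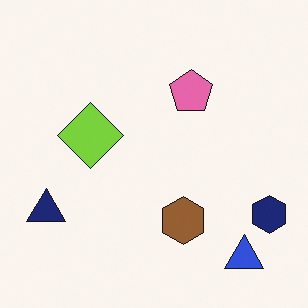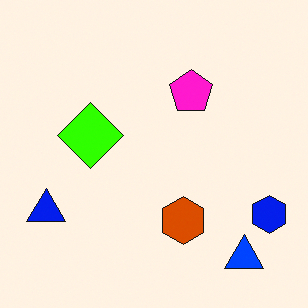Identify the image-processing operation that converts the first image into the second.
The transformation is: made much more vivid (saturation change).

All colors are more vivid — a global saturation change.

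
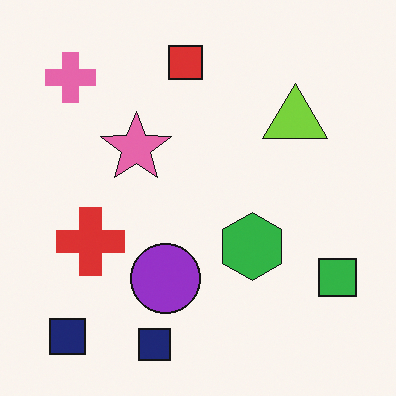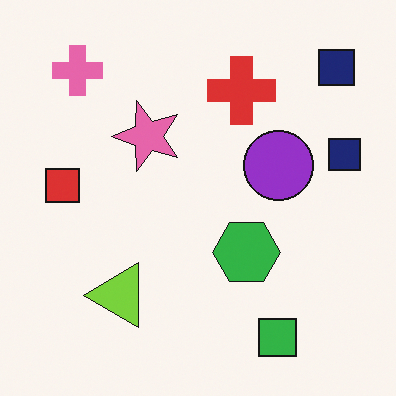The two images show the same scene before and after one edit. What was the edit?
Transposed (reflected across the top-left ↔ bottom-right diagonal).

Shapes have swapped their row and column positions — what was in the top-right is now in the bottom-left — a diagonal reflection.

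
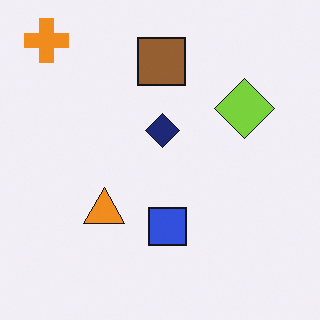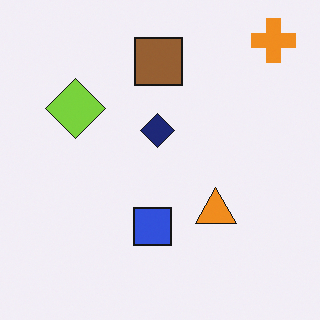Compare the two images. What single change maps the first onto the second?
It was flipped horizontally (left ↔ right).

The orange cross is in the top-left of the first image and the top-right of the second — shapes on opposite sides of the vertical midline have swapped in a mirror flip.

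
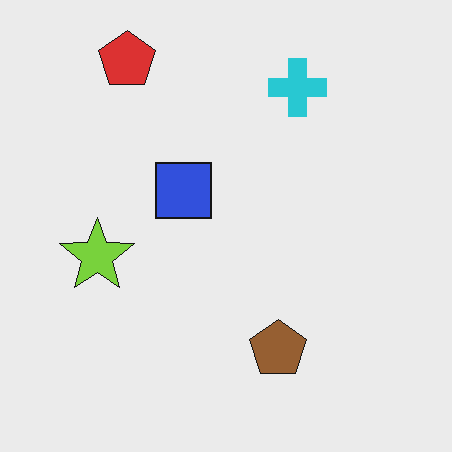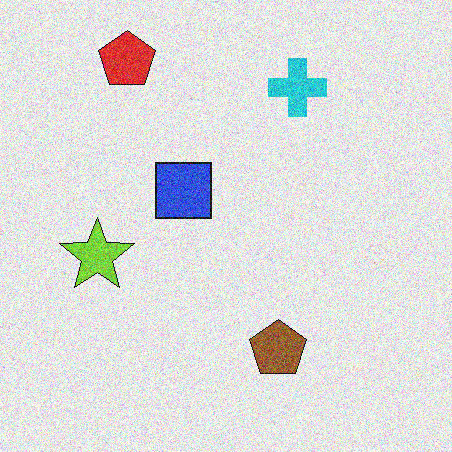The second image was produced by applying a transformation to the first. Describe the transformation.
The second image is the first degraded with moderate additive noise.

Random speckle covers the whole image, including the flat background.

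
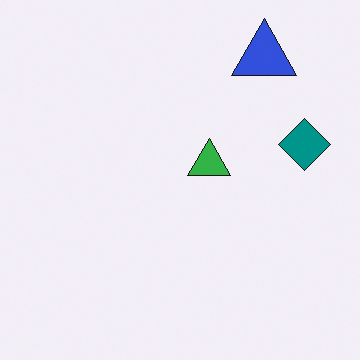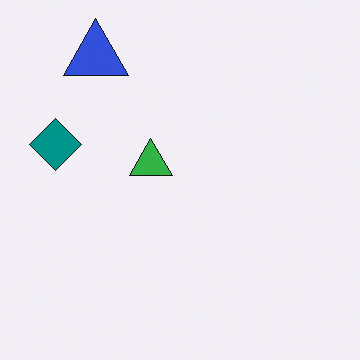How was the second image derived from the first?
This is the original image flipped horizontally (left ↔ right).

The teal diamond is in the right of the first image and the left of the second — shapes on opposite sides of the vertical midline have swapped in a mirror flip.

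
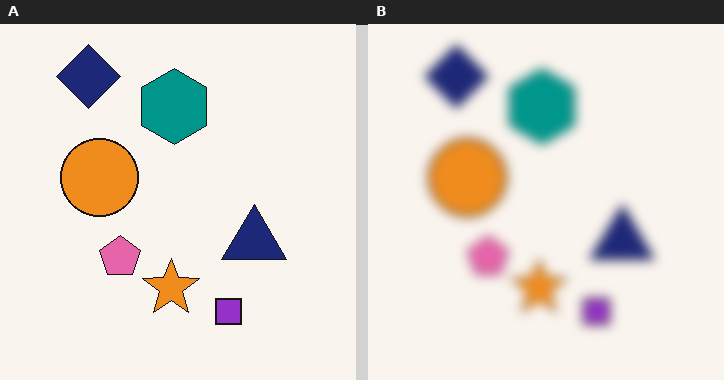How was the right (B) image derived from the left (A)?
Heavily blurred.

Shape edges and outlines are uniformly softened across the whole image.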